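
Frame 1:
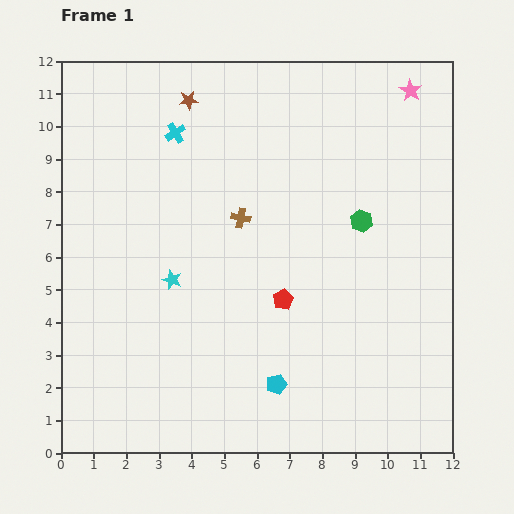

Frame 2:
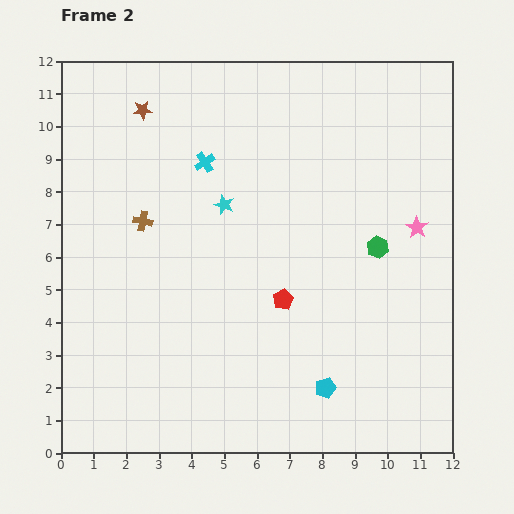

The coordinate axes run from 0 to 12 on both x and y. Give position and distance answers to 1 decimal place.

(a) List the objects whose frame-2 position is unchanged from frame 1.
the red pentagon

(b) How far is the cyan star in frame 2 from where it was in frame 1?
2.8

The cyan star moved from (3.4, 5.3) to (5.0, 7.6), a distance of √(1.6² + 2.3²) ≈ 2.8.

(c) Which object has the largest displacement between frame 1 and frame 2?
the pink star

(moved 4.2; next 3.0)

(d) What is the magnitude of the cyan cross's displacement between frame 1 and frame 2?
1.3

The cyan cross moved from (3.5, 9.8) to (4.4, 8.9), a distance of √(0.9² + 0.9²) ≈ 1.3.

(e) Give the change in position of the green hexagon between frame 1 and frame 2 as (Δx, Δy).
(0.5, -0.8)

The green hexagon was at (9.2, 7.1) in frame 1 and (9.7, 6.3) in frame 2.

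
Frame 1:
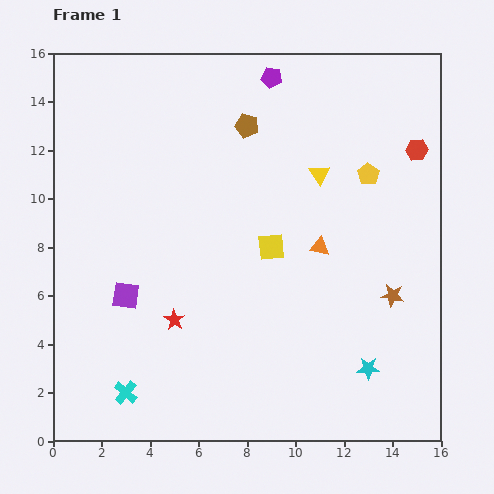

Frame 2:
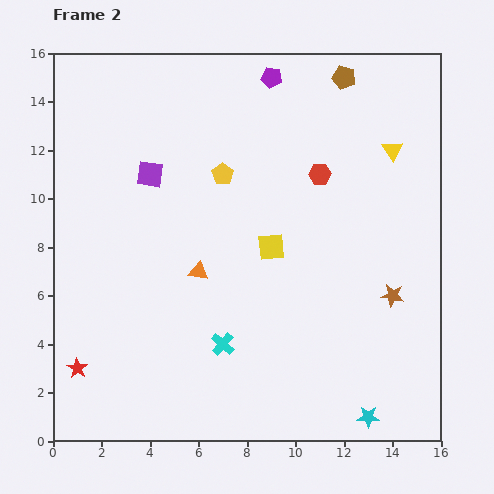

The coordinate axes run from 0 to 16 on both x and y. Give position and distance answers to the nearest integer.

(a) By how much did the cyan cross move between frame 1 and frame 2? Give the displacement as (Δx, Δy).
(4, 2)

The cyan cross was at (3, 2) in frame 1 and (7, 4) in frame 2.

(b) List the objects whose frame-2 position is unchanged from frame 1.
the purple pentagon, the brown star, the yellow square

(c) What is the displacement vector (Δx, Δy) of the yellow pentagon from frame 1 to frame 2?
(-6, 0)

The yellow pentagon was at (13, 11) in frame 1 and (7, 11) in frame 2.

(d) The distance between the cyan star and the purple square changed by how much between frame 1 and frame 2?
+3

Distance in frame 1: 10. Distance in frame 2: 13.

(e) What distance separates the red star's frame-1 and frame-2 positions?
4

The red star moved from (5, 5) to (1, 3), a distance of √(4² + 2²) ≈ 4.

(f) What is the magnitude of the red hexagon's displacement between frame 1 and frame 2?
4

The red hexagon moved from (15, 12) to (11, 11), a distance of √(4² + 1²) ≈ 4.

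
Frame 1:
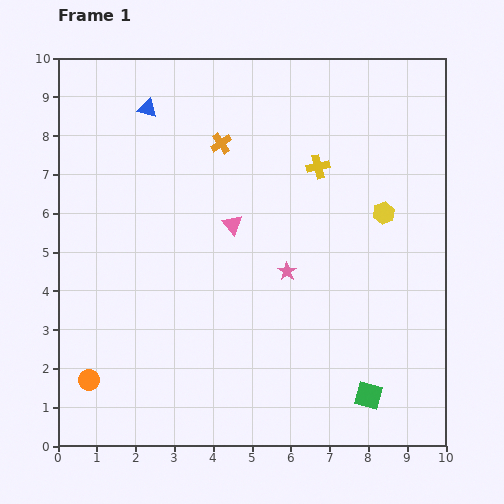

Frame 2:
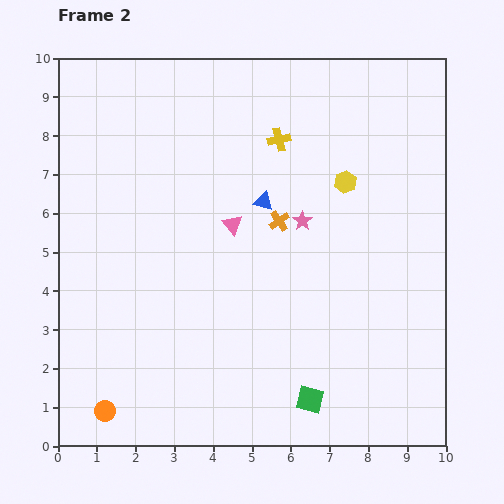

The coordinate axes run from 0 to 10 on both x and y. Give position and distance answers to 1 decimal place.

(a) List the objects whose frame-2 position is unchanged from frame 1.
the pink triangle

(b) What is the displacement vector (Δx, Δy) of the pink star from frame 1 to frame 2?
(0.4, 1.3)

The pink star was at (5.9, 4.5) in frame 1 and (6.3, 5.8) in frame 2.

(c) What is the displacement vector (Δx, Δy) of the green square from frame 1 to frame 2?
(-1.5, -0.1)

The green square was at (8.0, 1.3) in frame 1 and (6.5, 1.2) in frame 2.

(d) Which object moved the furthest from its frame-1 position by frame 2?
the blue triangle

(moved 3.8; next 2.5)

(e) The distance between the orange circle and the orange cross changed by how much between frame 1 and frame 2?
-0.3

Distance in frame 1: 7.0. Distance in frame 2: 6.7.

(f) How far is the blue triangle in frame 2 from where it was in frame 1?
3.8

The blue triangle moved from (2.3, 8.7) to (5.3, 6.3), a distance of √(3.0² + 2.4²) ≈ 3.8.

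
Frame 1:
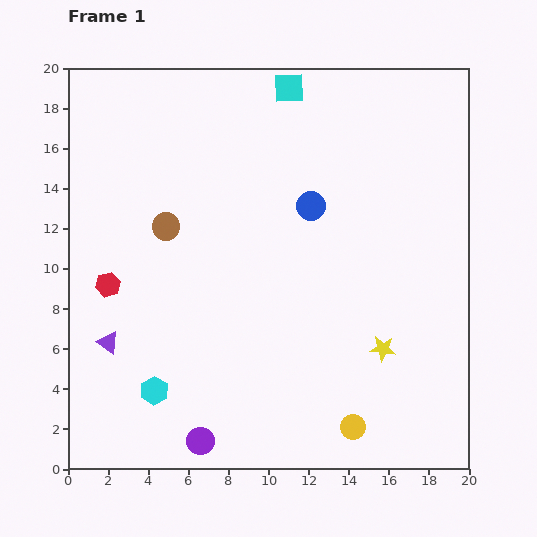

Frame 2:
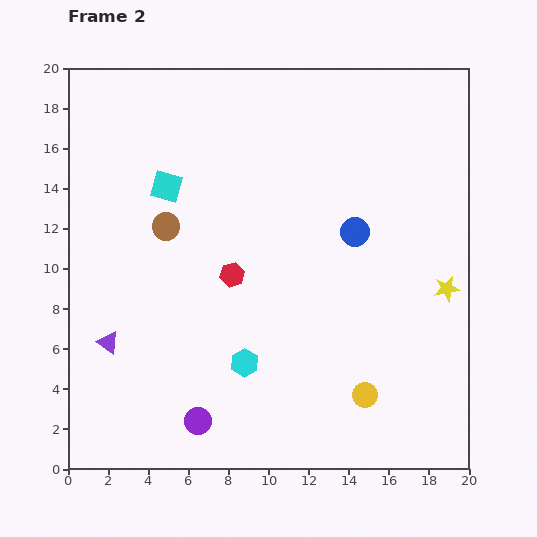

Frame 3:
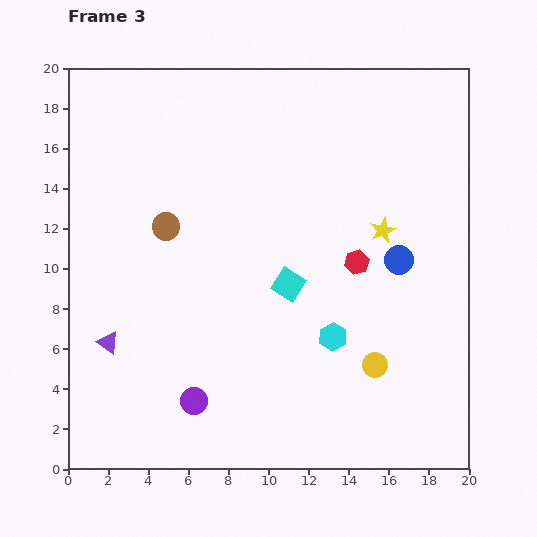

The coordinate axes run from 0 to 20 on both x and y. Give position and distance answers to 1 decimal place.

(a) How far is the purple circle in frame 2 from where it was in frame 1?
1.0

The purple circle moved from (6.6, 1.4) to (6.5, 2.4), a distance of √(0.1² + 1.0²) ≈ 1.0.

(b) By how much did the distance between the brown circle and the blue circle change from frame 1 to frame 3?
+4.4

Distance in frame 1: 7.3. Distance in frame 3: 11.7.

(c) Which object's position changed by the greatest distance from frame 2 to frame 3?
the cyan square

(moved 7.8; next 6.2)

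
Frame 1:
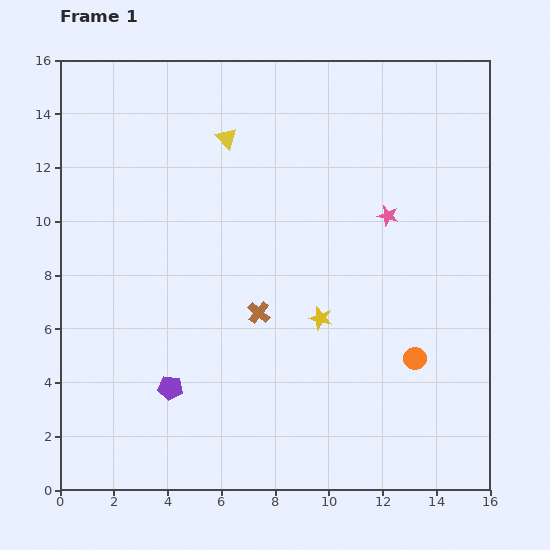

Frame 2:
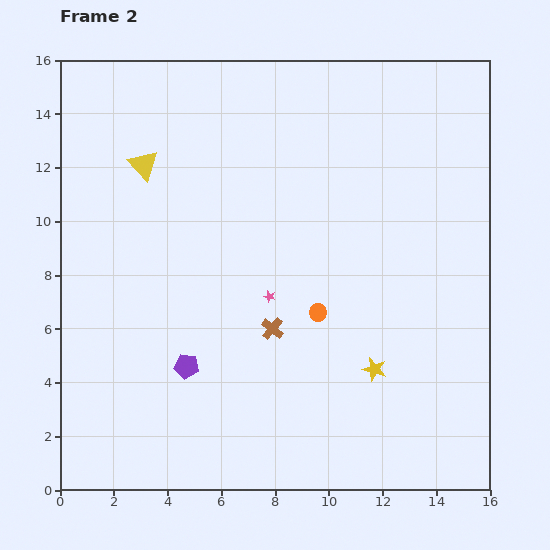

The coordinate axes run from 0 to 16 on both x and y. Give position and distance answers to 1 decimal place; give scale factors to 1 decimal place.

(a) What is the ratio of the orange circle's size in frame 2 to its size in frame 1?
0.8×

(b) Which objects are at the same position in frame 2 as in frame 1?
none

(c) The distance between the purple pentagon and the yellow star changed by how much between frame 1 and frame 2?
+0.8

Distance in frame 1: 6.2. Distance in frame 2: 7.0.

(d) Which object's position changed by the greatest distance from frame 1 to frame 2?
the pink star

(moved 5.3; next 4.0)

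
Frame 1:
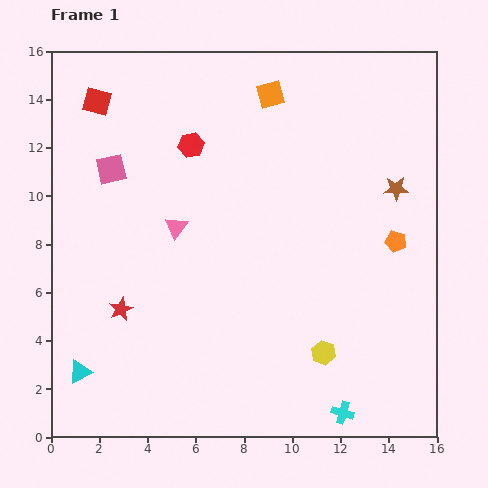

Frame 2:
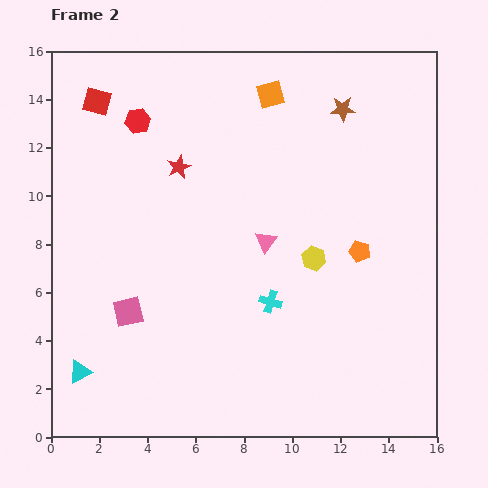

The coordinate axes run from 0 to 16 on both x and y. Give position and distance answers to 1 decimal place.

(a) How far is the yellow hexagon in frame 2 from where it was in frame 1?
3.9

The yellow hexagon moved from (11.3, 3.5) to (10.9, 7.4), a distance of √(0.4² + 3.9²) ≈ 3.9.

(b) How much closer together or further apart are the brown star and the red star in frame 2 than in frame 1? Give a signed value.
-5.2

Distance in frame 1: 12.4. Distance in frame 2: 7.2.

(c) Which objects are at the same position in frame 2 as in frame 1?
the cyan triangle, the red square, the orange square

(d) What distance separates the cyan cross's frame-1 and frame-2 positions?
5.5

The cyan cross moved from (12.1, 1.0) to (9.1, 5.6), a distance of √(3.0² + 4.6²) ≈ 5.5.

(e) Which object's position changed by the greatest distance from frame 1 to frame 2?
the red star

(moved 6.4; next 5.9)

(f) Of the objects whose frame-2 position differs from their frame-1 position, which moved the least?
the orange pentagon

(moved 1.6)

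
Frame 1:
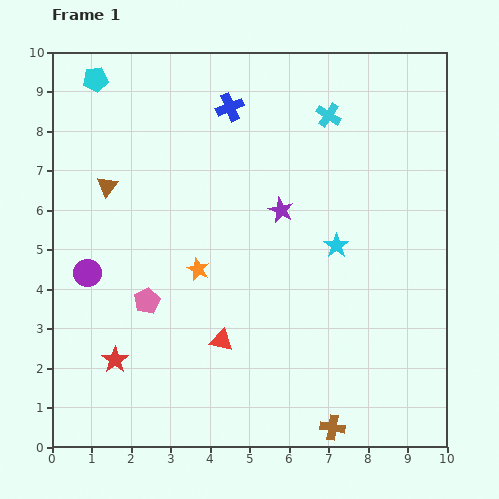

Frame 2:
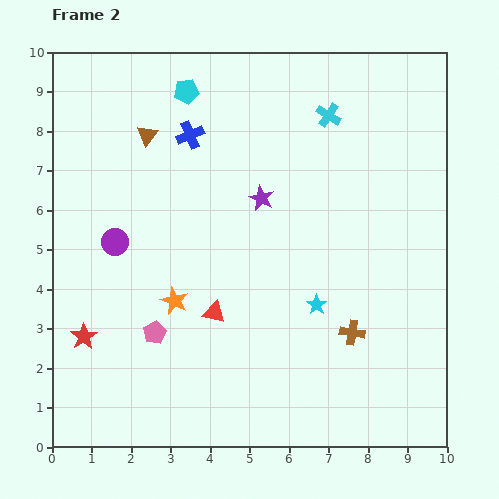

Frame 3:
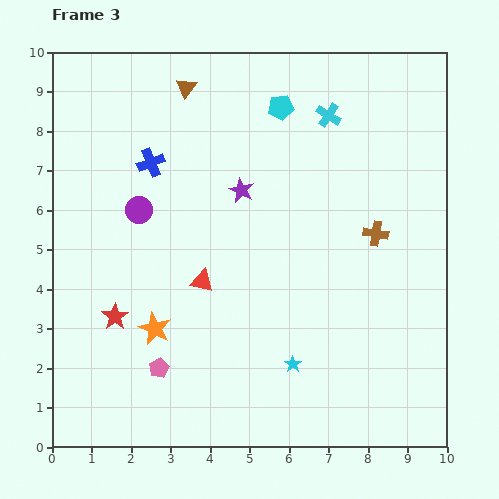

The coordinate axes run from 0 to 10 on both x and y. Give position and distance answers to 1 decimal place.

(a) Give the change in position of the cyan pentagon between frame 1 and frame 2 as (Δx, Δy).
(2.3, -0.3)

The cyan pentagon was at (1.1, 9.3) in frame 1 and (3.4, 9.0) in frame 2.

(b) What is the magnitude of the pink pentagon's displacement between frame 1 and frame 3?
1.7

The pink pentagon moved from (2.4, 3.7) to (2.7, 2.0), a distance of √(0.3² + 1.7²) ≈ 1.7.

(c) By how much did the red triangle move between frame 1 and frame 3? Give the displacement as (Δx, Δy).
(-0.5, 1.5)

The red triangle was at (4.3, 2.7) in frame 1 and (3.8, 4.2) in frame 3.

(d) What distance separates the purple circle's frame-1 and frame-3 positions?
2.1

The purple circle moved from (0.9, 4.4) to (2.2, 6.0), a distance of √(1.3² + 1.6²) ≈ 2.1.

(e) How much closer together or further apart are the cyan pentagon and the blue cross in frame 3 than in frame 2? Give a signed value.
+2.5

Distance in frame 2: 1.1. Distance in frame 3: 3.6.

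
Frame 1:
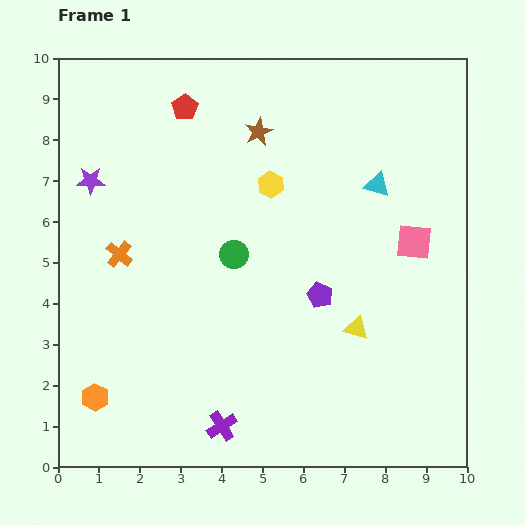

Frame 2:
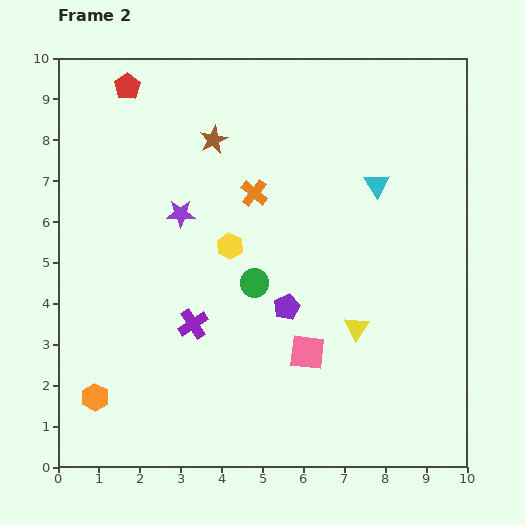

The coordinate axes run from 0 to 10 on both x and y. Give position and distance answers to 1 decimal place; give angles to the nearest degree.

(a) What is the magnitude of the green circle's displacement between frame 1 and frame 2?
0.9

The green circle moved from (4.3, 5.2) to (4.8, 4.5), a distance of √(0.5² + 0.7²) ≈ 0.9.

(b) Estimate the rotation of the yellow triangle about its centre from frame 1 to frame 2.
49° clockwise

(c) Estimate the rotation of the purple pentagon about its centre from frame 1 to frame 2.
24° clockwise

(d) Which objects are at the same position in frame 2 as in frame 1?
the cyan triangle, the orange hexagon, the yellow triangle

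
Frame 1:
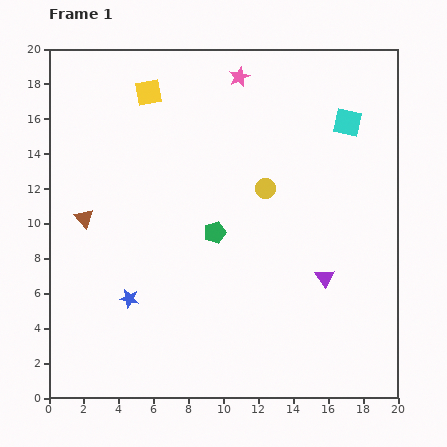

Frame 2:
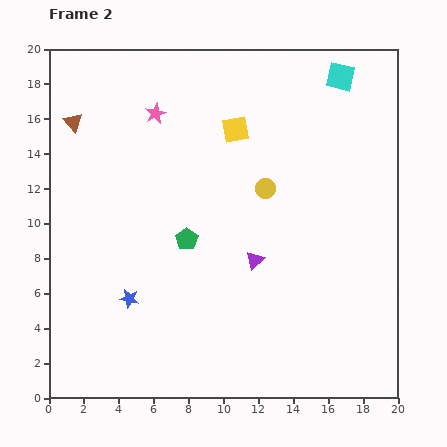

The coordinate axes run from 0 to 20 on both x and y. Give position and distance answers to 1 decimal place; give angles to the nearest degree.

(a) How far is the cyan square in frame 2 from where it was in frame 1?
2.6

The cyan square moved from (17.1, 15.8) to (16.7, 18.4), a distance of √(0.4² + 2.6²) ≈ 2.6.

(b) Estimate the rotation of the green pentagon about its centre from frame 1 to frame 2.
18° counter-clockwise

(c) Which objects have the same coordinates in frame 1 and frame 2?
the blue star, the yellow circle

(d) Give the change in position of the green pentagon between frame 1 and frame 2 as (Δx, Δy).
(-1.6, -0.4)

The green pentagon was at (9.5, 9.5) in frame 1 and (7.9, 9.1) in frame 2.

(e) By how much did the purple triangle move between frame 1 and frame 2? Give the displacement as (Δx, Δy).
(-4.0, 1.0)

The purple triangle was at (15.8, 6.9) in frame 1 and (11.8, 7.9) in frame 2.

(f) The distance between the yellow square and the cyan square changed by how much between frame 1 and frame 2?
-4.8

Distance in frame 1: 11.5. Distance in frame 2: 6.7.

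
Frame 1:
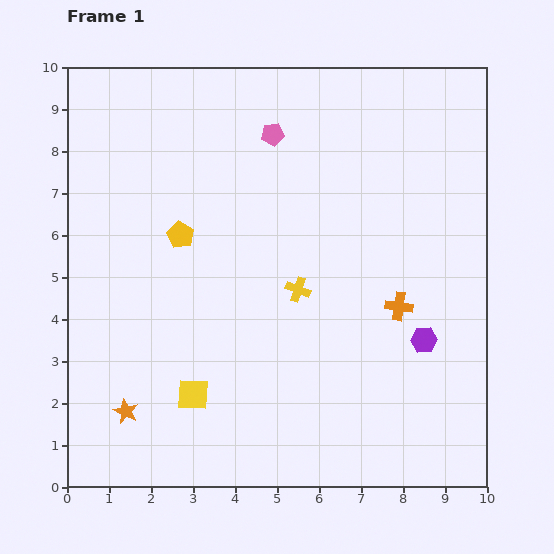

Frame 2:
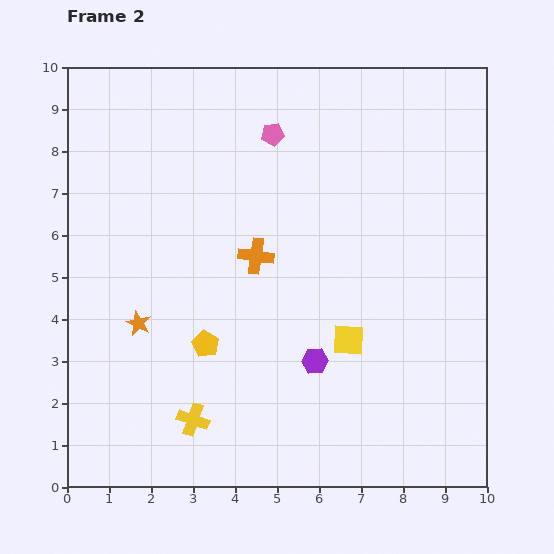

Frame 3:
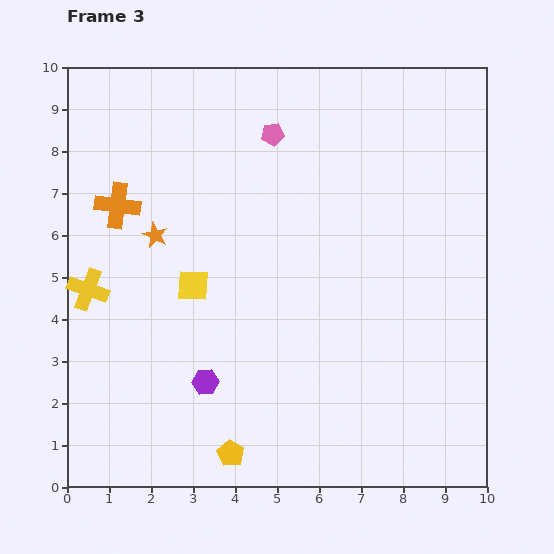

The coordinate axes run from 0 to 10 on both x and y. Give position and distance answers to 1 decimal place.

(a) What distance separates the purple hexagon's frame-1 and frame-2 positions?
2.6

The purple hexagon moved from (8.5, 3.5) to (5.9, 3.0), a distance of √(2.6² + 0.5²) ≈ 2.6.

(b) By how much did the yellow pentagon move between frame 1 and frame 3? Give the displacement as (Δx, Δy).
(1.2, -5.2)

The yellow pentagon was at (2.7, 6.0) in frame 1 and (3.9, 0.8) in frame 3.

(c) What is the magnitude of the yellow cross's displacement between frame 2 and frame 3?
4.0

The yellow cross moved from (3.0, 1.6) to (0.5, 4.7), a distance of √(2.5² + 3.1²) ≈ 4.0.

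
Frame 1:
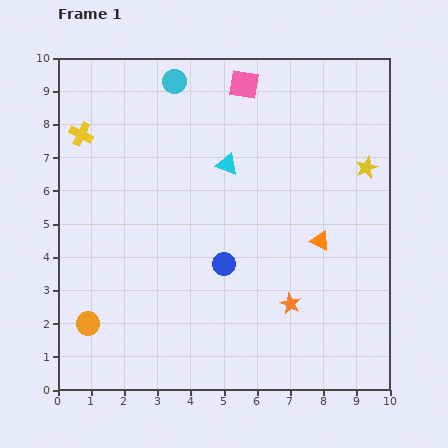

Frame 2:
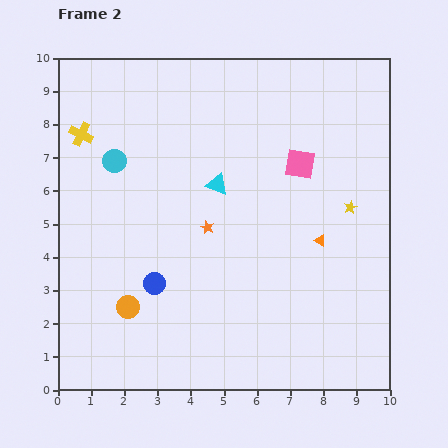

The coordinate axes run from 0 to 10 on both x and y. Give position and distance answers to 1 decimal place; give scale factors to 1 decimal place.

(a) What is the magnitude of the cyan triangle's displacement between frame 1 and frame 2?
0.7

The cyan triangle moved from (5.1, 6.8) to (4.8, 6.2), a distance of √(0.3² + 0.6²) ≈ 0.7.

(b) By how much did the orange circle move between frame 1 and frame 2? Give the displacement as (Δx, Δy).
(1.2, 0.5)

The orange circle was at (0.9, 2.0) in frame 1 and (2.1, 2.5) in frame 2.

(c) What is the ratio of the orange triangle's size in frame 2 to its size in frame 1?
0.6×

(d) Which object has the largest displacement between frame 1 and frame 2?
the orange star

(moved 3.4; next 3.0)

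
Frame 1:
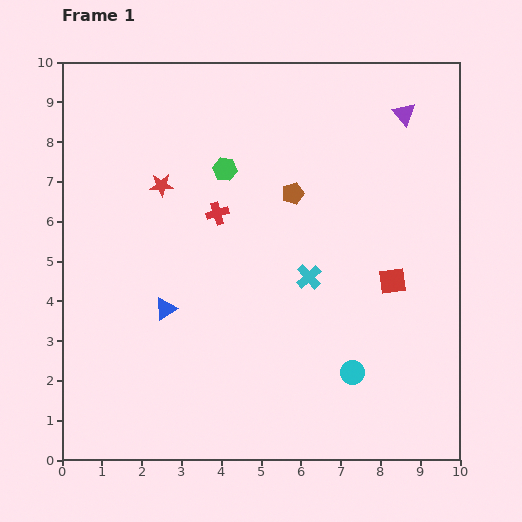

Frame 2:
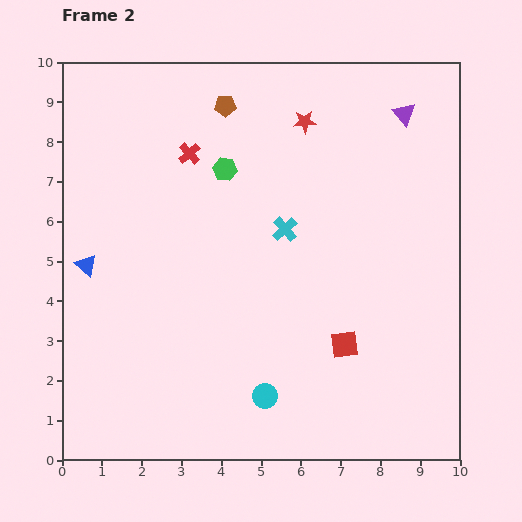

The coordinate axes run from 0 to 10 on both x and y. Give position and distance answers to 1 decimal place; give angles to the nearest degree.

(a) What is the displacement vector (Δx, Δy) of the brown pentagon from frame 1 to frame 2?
(-1.7, 2.2)

The brown pentagon was at (5.8, 6.7) in frame 1 and (4.1, 8.9) in frame 2.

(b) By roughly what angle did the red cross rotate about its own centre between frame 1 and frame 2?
24° counter-clockwise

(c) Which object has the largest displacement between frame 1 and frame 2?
the red star

(moved 3.9; next 2.8)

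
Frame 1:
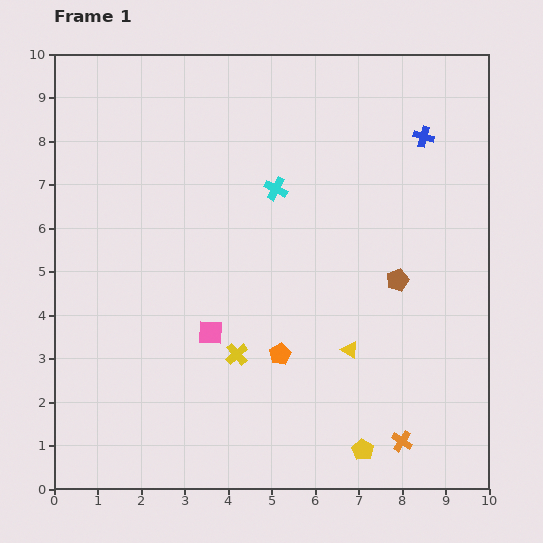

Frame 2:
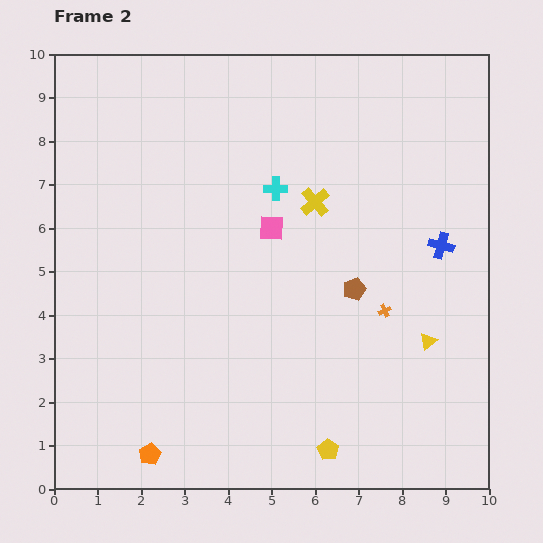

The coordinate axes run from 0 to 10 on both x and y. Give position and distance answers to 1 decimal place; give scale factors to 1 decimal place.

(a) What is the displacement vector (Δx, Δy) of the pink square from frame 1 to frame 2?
(1.4, 2.4)

The pink square was at (3.6, 3.6) in frame 1 and (5.0, 6.0) in frame 2.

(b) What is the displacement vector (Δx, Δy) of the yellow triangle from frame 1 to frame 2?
(1.8, 0.2)

The yellow triangle was at (6.8, 3.2) in frame 1 and (8.6, 3.4) in frame 2.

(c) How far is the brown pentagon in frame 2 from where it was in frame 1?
1.0

The brown pentagon moved from (7.9, 4.8) to (6.9, 4.6), a distance of √(1.0² + 0.2²) ≈ 1.0.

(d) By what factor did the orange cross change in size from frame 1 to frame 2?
0.6×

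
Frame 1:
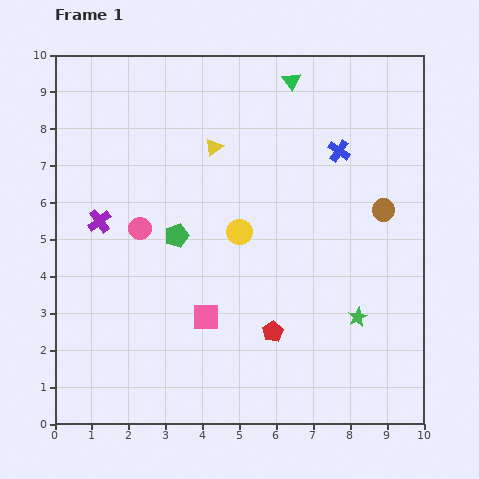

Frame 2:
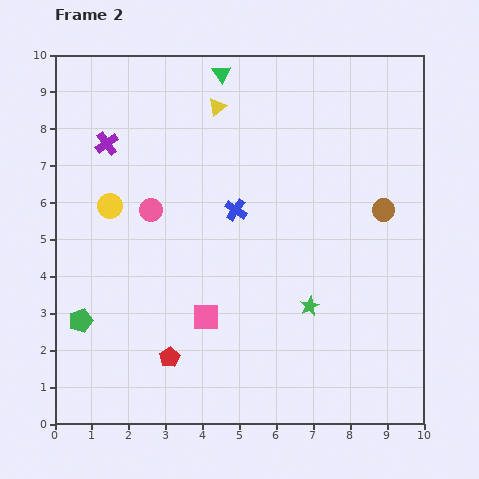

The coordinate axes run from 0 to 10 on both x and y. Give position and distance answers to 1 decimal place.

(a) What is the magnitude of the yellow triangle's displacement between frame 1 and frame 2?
1.1

The yellow triangle moved from (4.3, 7.5) to (4.4, 8.6), a distance of √(0.1² + 1.1²) ≈ 1.1.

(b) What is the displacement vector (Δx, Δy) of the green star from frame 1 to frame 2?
(-1.3, 0.3)

The green star was at (8.2, 2.9) in frame 1 and (6.9, 3.2) in frame 2.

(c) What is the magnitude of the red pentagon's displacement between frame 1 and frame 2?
2.9

The red pentagon moved from (5.9, 2.5) to (3.1, 1.8), a distance of √(2.8² + 0.7²) ≈ 2.9.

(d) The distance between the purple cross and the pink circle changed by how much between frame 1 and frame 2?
+1.1

Distance in frame 1: 1.1. Distance in frame 2: 2.2.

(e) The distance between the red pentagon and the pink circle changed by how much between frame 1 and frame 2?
-0.6

Distance in frame 1: 4.6. Distance in frame 2: 4.0.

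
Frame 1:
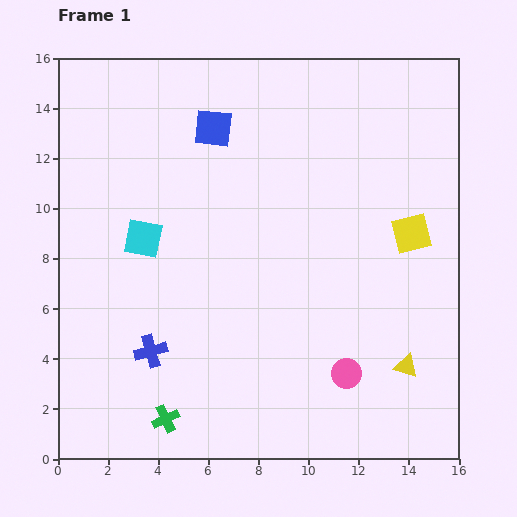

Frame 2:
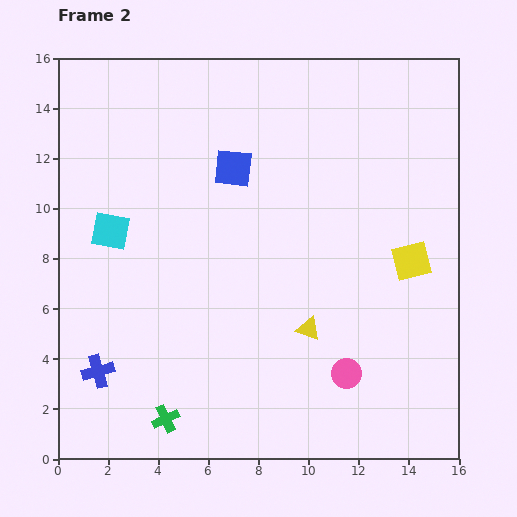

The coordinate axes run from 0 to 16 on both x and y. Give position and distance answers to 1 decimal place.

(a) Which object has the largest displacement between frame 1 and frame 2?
the yellow triangle

(moved 4.2; next 2.2)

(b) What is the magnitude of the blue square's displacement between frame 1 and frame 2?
1.8

The blue square moved from (6.2, 13.2) to (7.0, 11.6), a distance of √(0.8² + 1.6²) ≈ 1.8.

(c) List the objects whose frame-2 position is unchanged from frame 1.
the green cross, the pink circle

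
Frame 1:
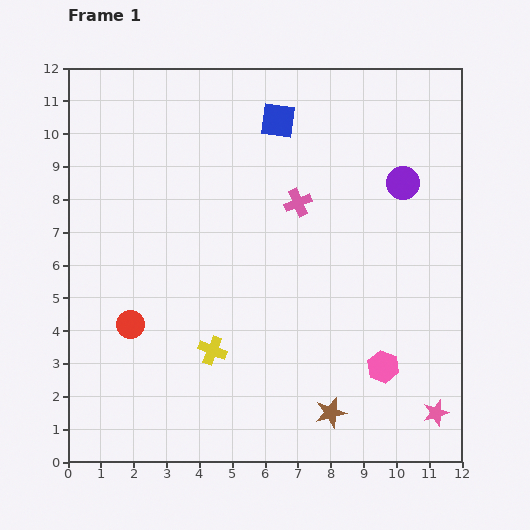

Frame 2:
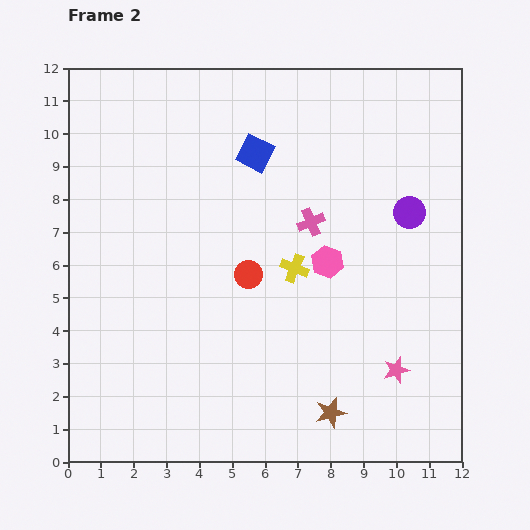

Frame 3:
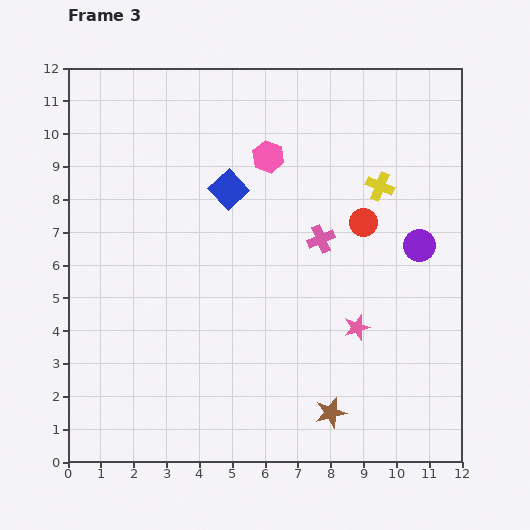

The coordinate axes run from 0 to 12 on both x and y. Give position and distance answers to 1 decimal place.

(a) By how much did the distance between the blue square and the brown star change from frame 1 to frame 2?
-0.8

Distance in frame 1: 9.0. Distance in frame 2: 8.2.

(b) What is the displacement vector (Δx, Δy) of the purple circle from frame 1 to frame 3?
(0.5, -1.9)

The purple circle was at (10.2, 8.5) in frame 1 and (10.7, 6.6) in frame 3.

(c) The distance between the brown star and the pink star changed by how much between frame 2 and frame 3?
+0.3

Distance in frame 2: 2.4. Distance in frame 3: 2.7.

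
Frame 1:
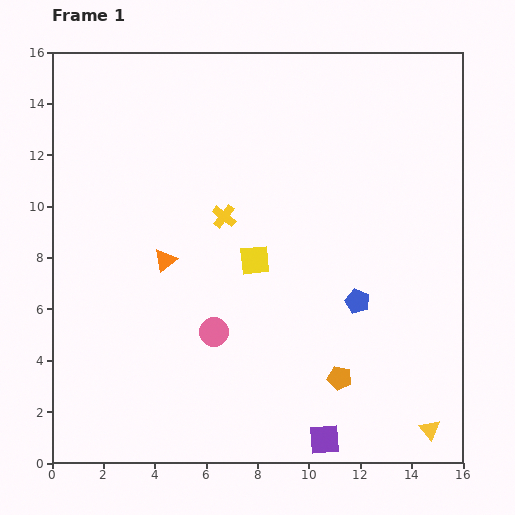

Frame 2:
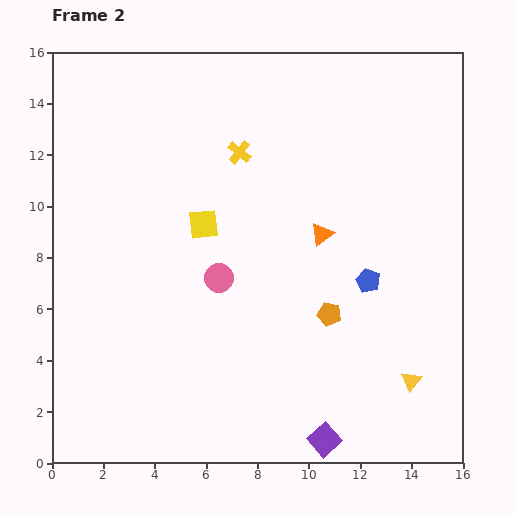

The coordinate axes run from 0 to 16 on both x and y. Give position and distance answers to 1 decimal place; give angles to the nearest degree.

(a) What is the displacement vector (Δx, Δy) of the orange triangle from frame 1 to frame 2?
(6.1, 1.0)

The orange triangle was at (4.4, 7.9) in frame 1 and (10.5, 8.9) in frame 2.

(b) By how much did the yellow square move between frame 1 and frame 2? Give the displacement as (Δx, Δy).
(-2.0, 1.4)

The yellow square was at (7.9, 7.9) in frame 1 and (5.9, 9.3) in frame 2.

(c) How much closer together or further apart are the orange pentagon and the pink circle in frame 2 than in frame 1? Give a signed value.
-0.7

Distance in frame 1: 5.2. Distance in frame 2: 4.5.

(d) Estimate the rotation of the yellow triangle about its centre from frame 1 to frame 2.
17° clockwise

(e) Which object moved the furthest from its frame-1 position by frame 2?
the orange triangle

(moved 6.2; next 2.6)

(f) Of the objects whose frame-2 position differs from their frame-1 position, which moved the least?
the blue pentagon

(moved 0.9)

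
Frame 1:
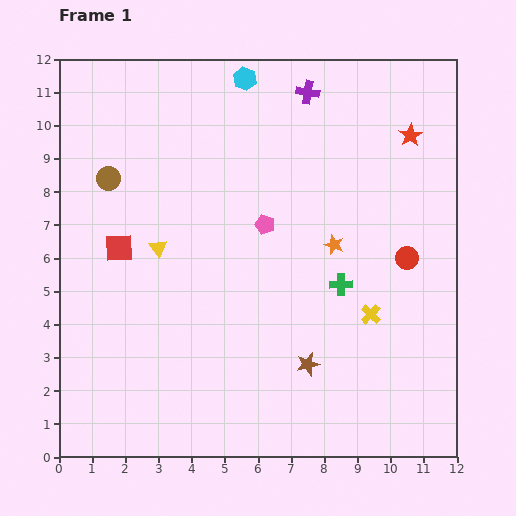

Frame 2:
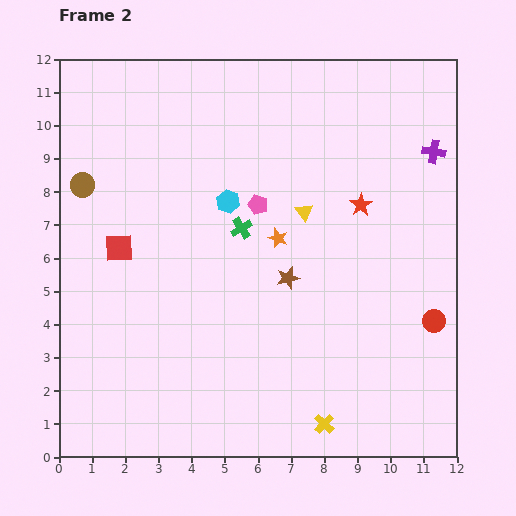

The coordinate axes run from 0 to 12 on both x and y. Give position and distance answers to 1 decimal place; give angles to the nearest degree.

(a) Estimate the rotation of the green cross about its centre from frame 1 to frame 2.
31° counter-clockwise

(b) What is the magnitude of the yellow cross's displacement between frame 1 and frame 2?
3.6

The yellow cross moved from (9.4, 4.3) to (8.0, 1.0), a distance of √(1.4² + 3.3²) ≈ 3.6.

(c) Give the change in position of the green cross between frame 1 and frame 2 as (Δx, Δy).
(-3.0, 1.7)

The green cross was at (8.5, 5.2) in frame 1 and (5.5, 6.9) in frame 2.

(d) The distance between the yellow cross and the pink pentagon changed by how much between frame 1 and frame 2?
+2.7

Distance in frame 1: 4.2. Distance in frame 2: 6.9.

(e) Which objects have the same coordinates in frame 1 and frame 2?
the red square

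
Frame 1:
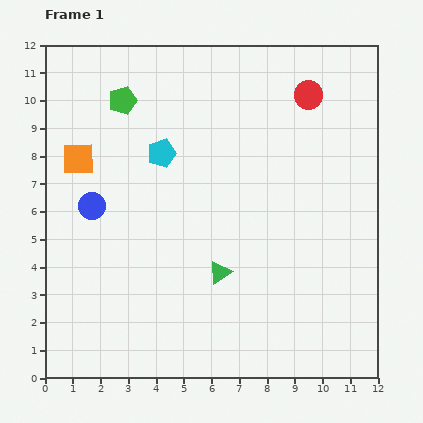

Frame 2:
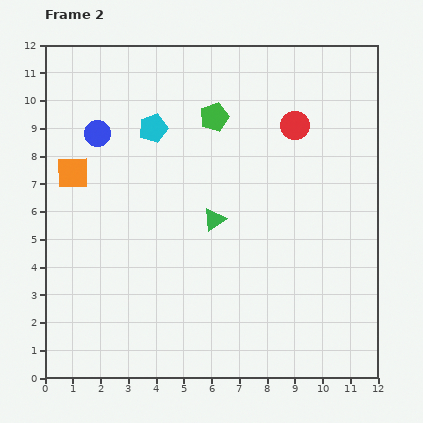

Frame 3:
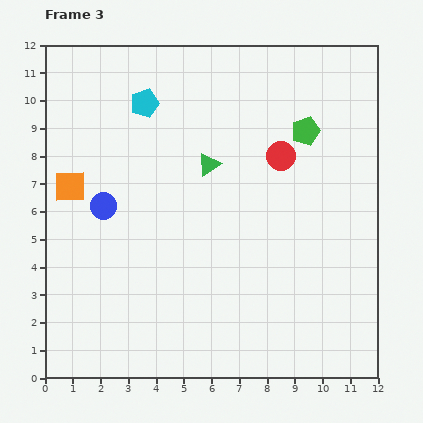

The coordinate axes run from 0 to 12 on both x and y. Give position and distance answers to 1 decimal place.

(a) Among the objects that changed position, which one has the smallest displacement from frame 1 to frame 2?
the orange square

(moved 0.5)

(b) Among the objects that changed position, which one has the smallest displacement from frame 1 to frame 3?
the blue circle

(moved 0.4)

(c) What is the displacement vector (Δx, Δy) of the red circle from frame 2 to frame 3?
(-0.5, -1.1)

The red circle was at (9.0, 9.1) in frame 2 and (8.5, 8.0) in frame 3.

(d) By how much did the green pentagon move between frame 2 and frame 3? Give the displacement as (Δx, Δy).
(3.3, -0.5)

The green pentagon was at (6.1, 9.4) in frame 2 and (9.4, 8.9) in frame 3.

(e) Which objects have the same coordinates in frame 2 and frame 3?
none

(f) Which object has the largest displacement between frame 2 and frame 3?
the green pentagon

(moved 3.3; next 2.6)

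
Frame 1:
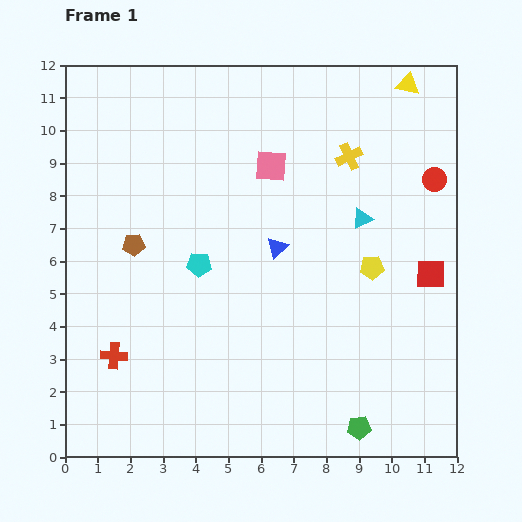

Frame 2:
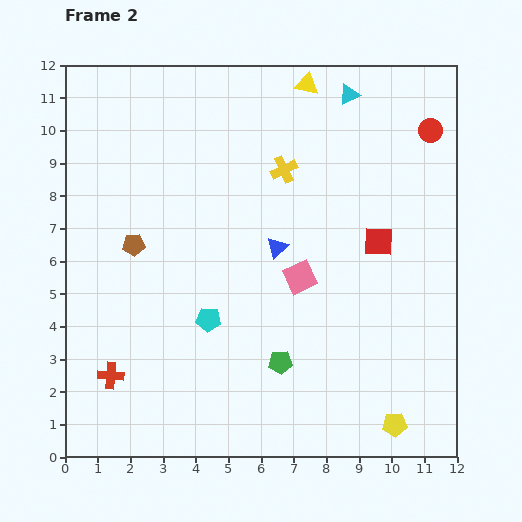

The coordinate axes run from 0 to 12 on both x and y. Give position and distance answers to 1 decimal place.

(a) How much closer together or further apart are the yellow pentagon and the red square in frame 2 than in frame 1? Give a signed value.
+3.8

Distance in frame 1: 1.8. Distance in frame 2: 5.6.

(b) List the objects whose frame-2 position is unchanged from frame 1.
the brown pentagon, the blue triangle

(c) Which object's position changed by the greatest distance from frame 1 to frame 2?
the yellow pentagon

(moved 4.9; next 3.8)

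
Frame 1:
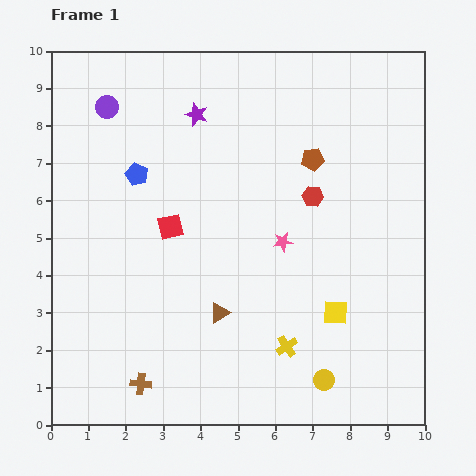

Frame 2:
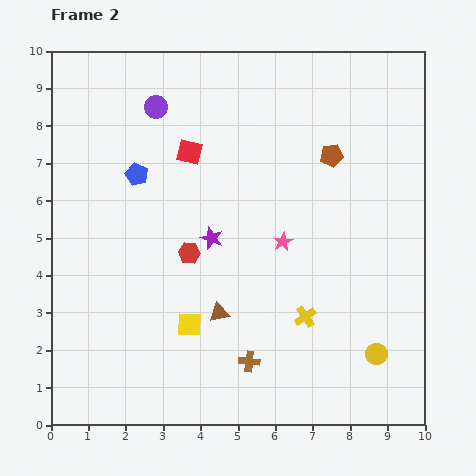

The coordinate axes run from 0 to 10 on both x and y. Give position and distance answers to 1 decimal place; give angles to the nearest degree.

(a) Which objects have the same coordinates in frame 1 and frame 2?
the brown triangle, the blue pentagon, the pink star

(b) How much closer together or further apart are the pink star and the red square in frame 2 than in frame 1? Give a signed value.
+0.5

Distance in frame 1: 3.0. Distance in frame 2: 3.5.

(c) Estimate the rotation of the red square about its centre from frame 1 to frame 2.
27° clockwise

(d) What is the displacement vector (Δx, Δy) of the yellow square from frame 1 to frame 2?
(-3.9, -0.3)

The yellow square was at (7.6, 3.0) in frame 1 and (3.7, 2.7) in frame 2.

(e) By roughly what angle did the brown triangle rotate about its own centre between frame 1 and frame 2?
18° clockwise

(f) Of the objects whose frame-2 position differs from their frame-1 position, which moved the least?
the brown pentagon

(moved 0.5)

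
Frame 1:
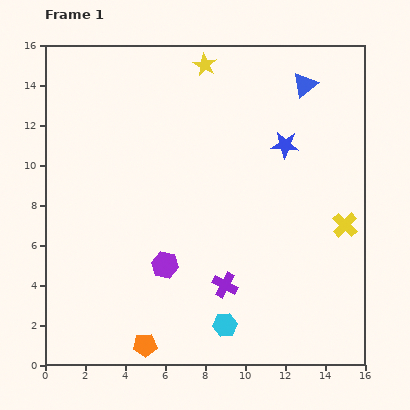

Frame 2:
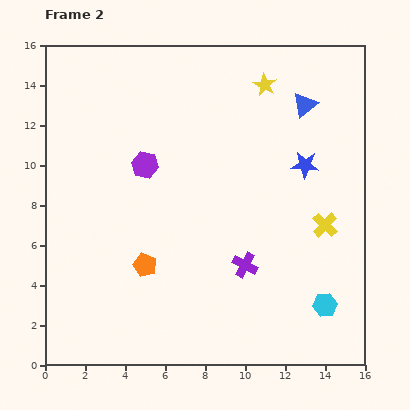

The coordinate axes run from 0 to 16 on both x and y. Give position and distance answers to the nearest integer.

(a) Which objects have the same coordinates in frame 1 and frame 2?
none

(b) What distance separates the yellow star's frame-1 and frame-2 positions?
3

The yellow star moved from (8, 15) to (11, 14), a distance of √(3² + 1²) ≈ 3.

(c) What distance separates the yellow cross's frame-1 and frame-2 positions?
1

The yellow cross moved from (15, 7) to (14, 7), a distance of √(1² + 0²) ≈ 1.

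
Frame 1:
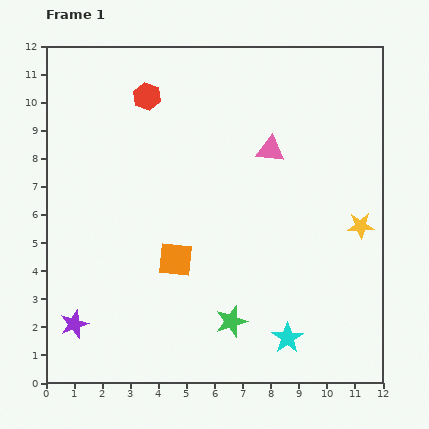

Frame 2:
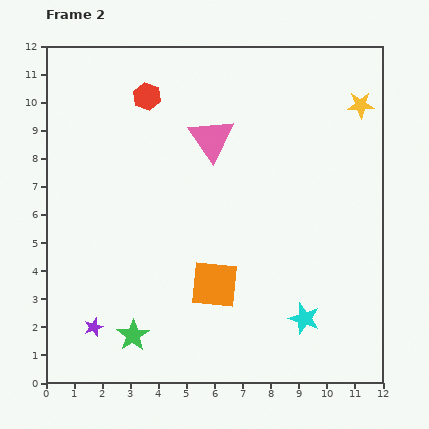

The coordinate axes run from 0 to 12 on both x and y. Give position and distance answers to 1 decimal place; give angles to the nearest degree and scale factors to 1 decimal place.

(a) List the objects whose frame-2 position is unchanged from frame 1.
the red hexagon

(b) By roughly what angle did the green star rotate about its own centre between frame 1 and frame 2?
18° counter-clockwise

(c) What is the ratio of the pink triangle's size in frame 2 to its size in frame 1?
1.6×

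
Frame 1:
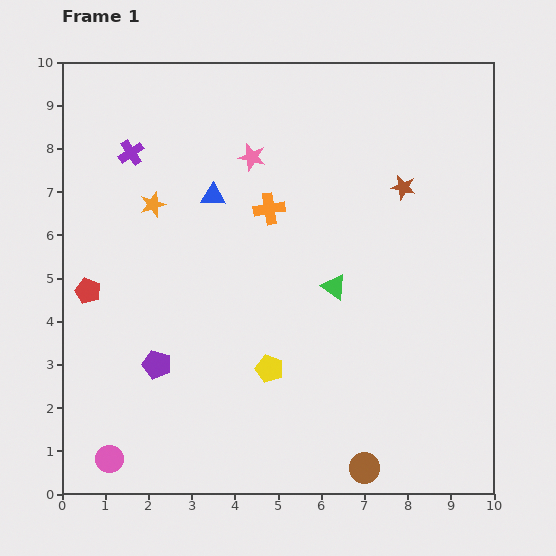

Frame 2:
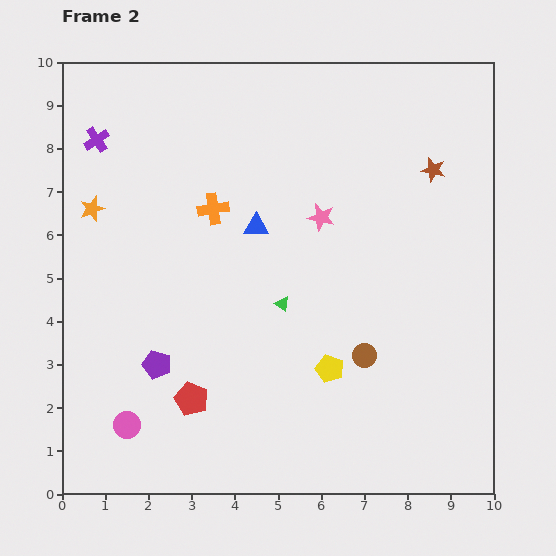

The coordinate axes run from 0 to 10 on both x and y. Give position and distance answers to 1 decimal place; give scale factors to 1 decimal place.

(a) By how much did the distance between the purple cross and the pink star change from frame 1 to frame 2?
+2.7

Distance in frame 1: 2.8. Distance in frame 2: 5.5.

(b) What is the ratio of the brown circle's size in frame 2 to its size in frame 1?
0.8×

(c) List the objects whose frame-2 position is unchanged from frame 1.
the purple pentagon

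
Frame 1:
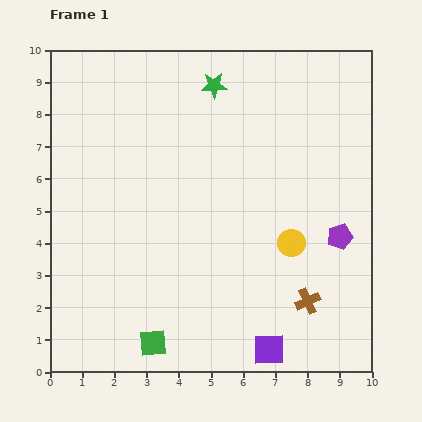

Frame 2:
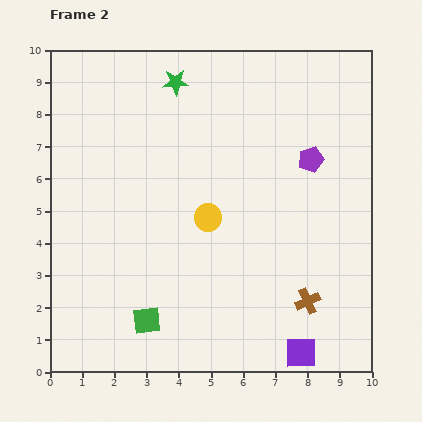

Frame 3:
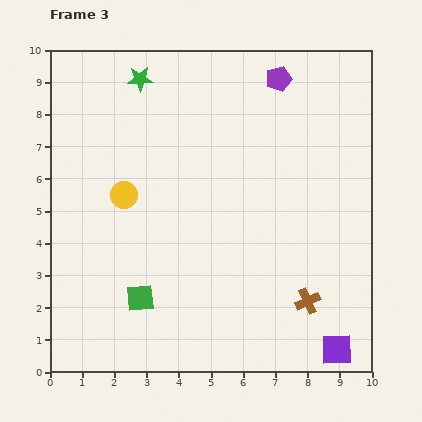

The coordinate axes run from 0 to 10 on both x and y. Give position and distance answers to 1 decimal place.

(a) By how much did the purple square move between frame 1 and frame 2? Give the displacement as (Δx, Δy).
(1.0, -0.1)

The purple square was at (6.8, 0.7) in frame 1 and (7.8, 0.6) in frame 2.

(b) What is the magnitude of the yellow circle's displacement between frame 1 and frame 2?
2.7

The yellow circle moved from (7.5, 4.0) to (4.9, 4.8), a distance of √(2.6² + 0.8²) ≈ 2.7.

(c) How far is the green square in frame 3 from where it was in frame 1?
1.5

The green square moved from (3.2, 0.9) to (2.8, 2.3), a distance of √(0.4² + 1.4²) ≈ 1.5.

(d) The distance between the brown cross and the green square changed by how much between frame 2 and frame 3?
+0.2

Distance in frame 2: 5.0. Distance in frame 3: 5.2.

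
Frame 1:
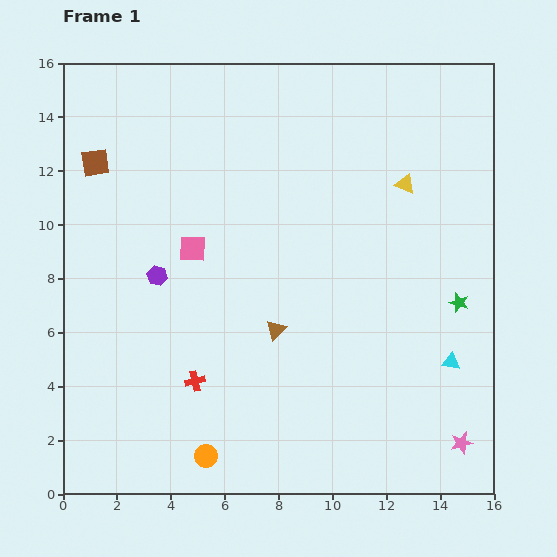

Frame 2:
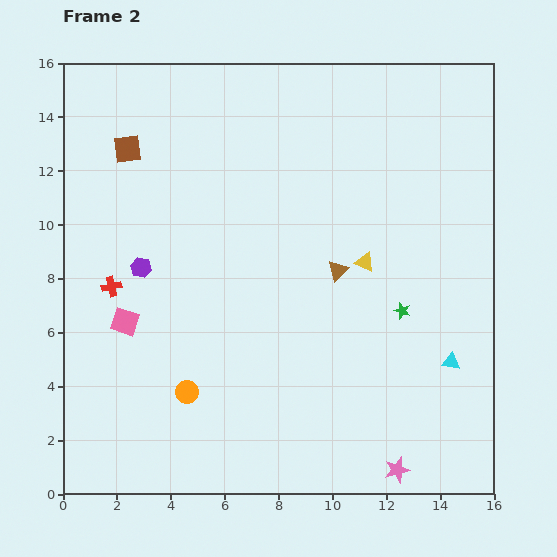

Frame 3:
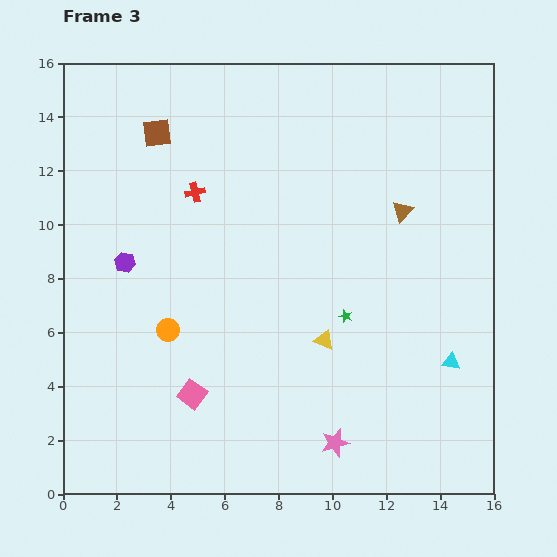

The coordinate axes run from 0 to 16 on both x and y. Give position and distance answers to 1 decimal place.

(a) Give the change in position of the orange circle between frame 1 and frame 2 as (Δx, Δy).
(-0.7, 2.4)

The orange circle was at (5.3, 1.4) in frame 1 and (4.6, 3.8) in frame 2.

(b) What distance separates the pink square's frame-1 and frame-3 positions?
5.4

The pink square moved from (4.8, 9.1) to (4.8, 3.7), a distance of √(0.0² + 5.4²) ≈ 5.4.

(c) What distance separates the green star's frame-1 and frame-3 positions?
4.2

The green star moved from (14.7, 7.1) to (10.5, 6.6), a distance of √(4.2² + 0.5²) ≈ 4.2.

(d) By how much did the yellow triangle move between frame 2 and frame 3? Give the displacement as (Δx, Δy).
(-1.5, -2.9)

The yellow triangle was at (11.2, 8.6) in frame 2 and (9.7, 5.7) in frame 3.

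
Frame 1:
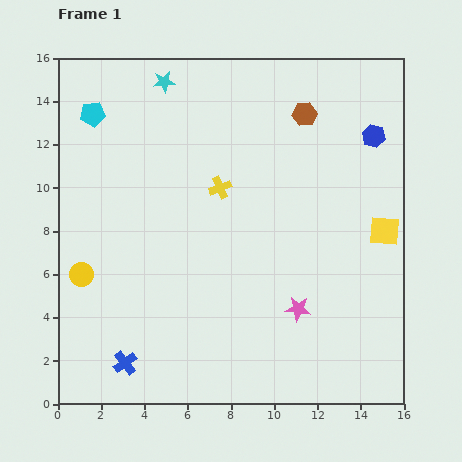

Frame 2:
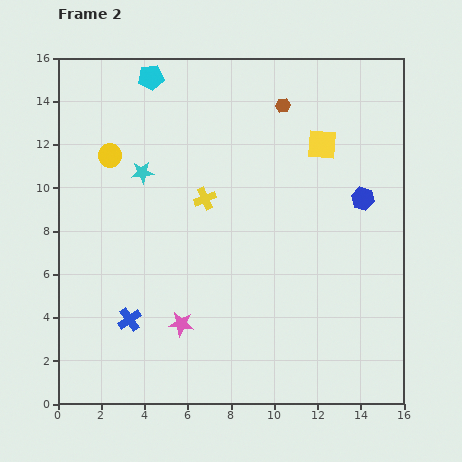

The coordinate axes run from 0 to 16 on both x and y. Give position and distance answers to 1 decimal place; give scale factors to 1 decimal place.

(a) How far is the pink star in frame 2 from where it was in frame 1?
5.4

The pink star moved from (11.1, 4.4) to (5.7, 3.7), a distance of √(5.4² + 0.7²) ≈ 5.4.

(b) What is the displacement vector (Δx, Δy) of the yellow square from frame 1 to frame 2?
(-2.9, 4.0)

The yellow square was at (15.1, 8.0) in frame 1 and (12.2, 12.0) in frame 2.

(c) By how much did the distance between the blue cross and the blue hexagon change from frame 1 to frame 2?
-3.4

Distance in frame 1: 15.6. Distance in frame 2: 12.2.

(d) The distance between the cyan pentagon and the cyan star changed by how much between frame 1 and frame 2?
+0.8

Distance in frame 1: 3.6. Distance in frame 2: 4.4.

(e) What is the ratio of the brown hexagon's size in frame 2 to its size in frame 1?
0.6×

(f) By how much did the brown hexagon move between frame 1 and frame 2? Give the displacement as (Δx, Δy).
(-1.0, 0.4)

The brown hexagon was at (11.4, 13.4) in frame 1 and (10.4, 13.8) in frame 2.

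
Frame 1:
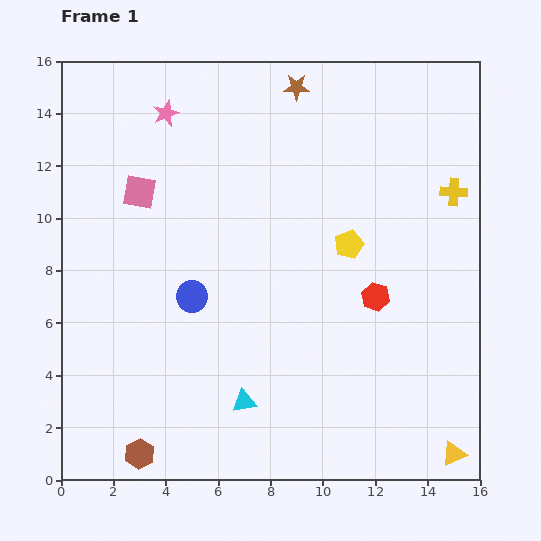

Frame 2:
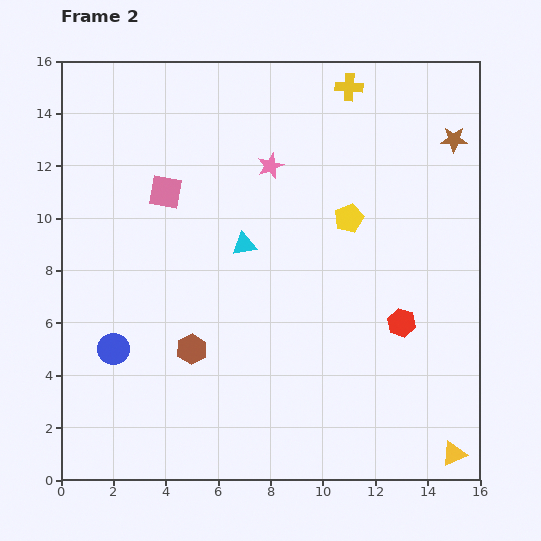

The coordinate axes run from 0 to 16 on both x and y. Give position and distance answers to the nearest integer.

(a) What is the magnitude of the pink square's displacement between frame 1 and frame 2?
1

The pink square moved from (3, 11) to (4, 11), a distance of √(1² + 0²) ≈ 1.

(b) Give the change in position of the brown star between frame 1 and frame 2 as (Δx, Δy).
(6, -2)

The brown star was at (9, 15) in frame 1 and (15, 13) in frame 2.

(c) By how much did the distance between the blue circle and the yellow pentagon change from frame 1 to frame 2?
+4

Distance in frame 1: 6. Distance in frame 2: 10.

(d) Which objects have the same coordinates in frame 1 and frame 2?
the yellow triangle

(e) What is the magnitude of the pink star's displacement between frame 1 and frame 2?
4

The pink star moved from (4, 14) to (8, 12), a distance of √(4² + 2²) ≈ 4.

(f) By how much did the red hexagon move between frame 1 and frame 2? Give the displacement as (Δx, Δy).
(1, -1)

The red hexagon was at (12, 7) in frame 1 and (13, 6) in frame 2.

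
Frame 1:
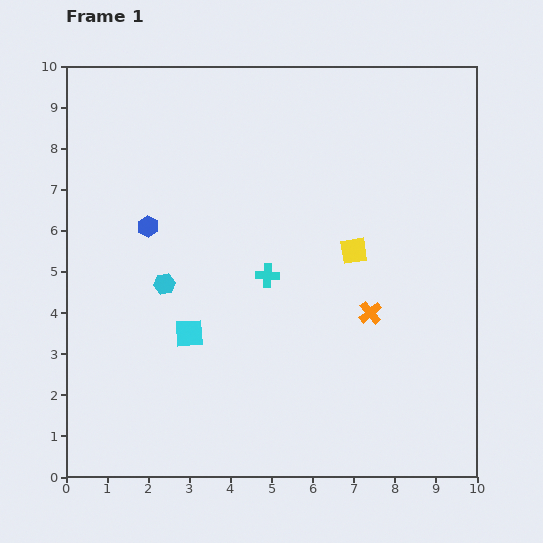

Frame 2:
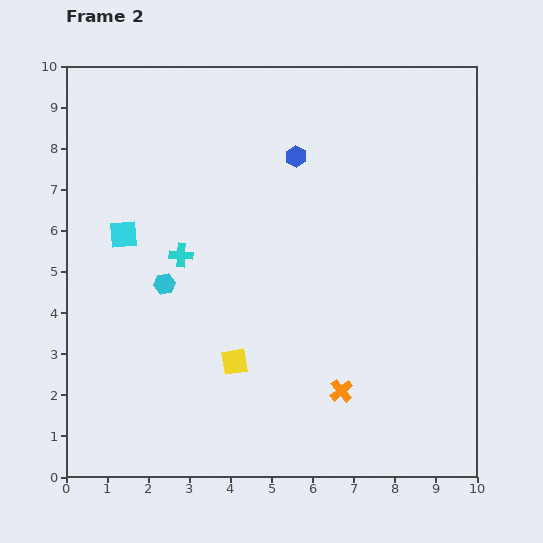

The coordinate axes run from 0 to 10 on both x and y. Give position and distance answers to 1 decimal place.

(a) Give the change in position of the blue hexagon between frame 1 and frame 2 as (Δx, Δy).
(3.6, 1.7)

The blue hexagon was at (2.0, 6.1) in frame 1 and (5.6, 7.8) in frame 2.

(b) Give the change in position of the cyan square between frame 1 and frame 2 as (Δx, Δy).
(-1.6, 2.4)

The cyan square was at (3.0, 3.5) in frame 1 and (1.4, 5.9) in frame 2.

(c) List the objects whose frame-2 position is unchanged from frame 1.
the cyan hexagon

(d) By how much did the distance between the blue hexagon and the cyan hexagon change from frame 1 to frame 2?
+3.0

Distance in frame 1: 1.5. Distance in frame 2: 4.5.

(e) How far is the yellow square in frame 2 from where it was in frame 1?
4.0

The yellow square moved from (7.0, 5.5) to (4.1, 2.8), a distance of √(2.9² + 2.7²) ≈ 4.0.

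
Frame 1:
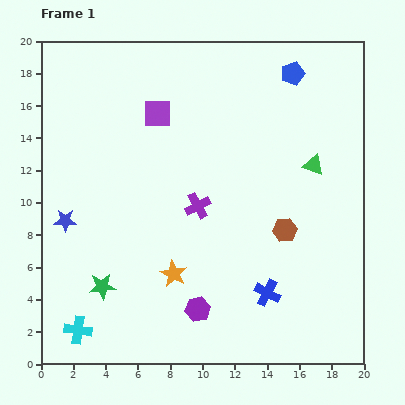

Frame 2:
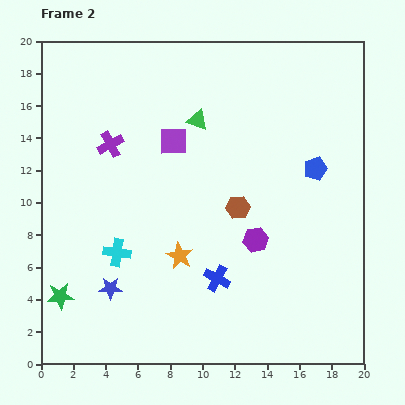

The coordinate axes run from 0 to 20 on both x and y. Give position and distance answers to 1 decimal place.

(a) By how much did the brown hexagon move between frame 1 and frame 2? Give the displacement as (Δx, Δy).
(-2.9, 1.4)

The brown hexagon was at (15.1, 8.3) in frame 1 and (12.2, 9.7) in frame 2.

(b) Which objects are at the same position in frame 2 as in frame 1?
none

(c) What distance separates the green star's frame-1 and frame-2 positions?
2.7

The green star moved from (3.8, 4.8) to (1.2, 4.2), a distance of √(2.6² + 0.6²) ≈ 2.7.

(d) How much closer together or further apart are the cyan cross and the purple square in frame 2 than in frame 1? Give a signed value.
-6.6

Distance in frame 1: 14.3. Distance in frame 2: 7.7.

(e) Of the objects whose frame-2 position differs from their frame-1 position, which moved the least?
the orange star

(moved 1.2)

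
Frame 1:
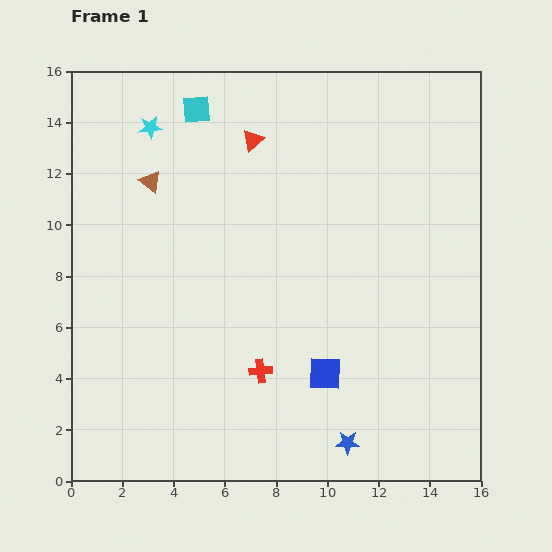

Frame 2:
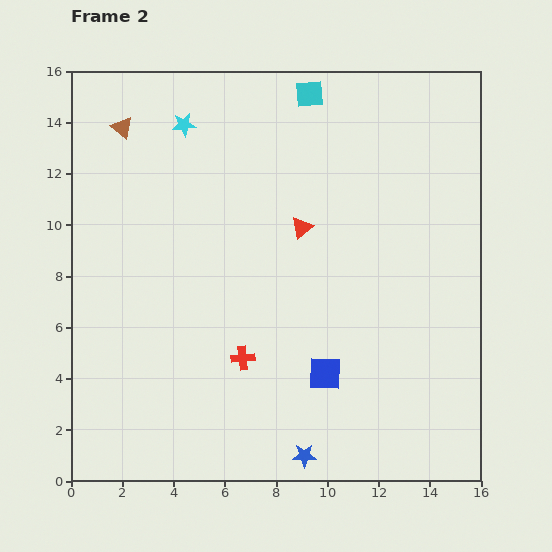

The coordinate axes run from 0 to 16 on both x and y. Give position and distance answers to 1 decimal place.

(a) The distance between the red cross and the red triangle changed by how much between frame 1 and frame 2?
-3.4

Distance in frame 1: 9.0. Distance in frame 2: 5.6.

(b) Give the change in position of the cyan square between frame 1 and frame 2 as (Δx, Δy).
(4.4, 0.6)

The cyan square was at (4.9, 14.5) in frame 1 and (9.3, 15.1) in frame 2.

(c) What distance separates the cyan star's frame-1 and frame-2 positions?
1.3

The cyan star moved from (3.1, 13.8) to (4.4, 13.9), a distance of √(1.3² + 0.1²) ≈ 1.3.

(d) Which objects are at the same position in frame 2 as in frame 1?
the blue square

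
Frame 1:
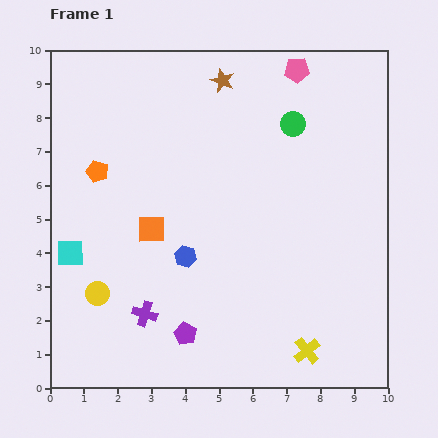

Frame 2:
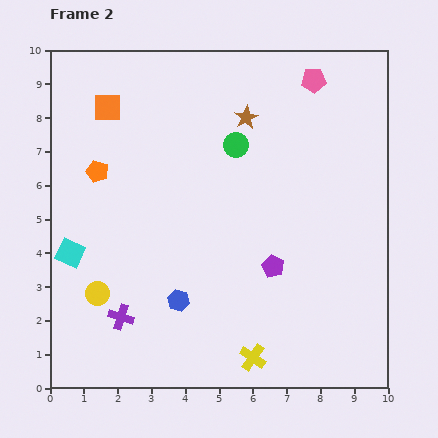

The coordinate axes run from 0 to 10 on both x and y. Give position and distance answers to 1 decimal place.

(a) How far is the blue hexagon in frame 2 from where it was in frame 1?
1.3

The blue hexagon moved from (4.0, 3.9) to (3.8, 2.6), a distance of √(0.2² + 1.3²) ≈ 1.3.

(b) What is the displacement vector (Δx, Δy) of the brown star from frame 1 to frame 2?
(0.7, -1.1)

The brown star was at (5.1, 9.1) in frame 1 and (5.8, 8.0) in frame 2.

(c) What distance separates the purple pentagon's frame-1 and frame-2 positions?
3.3

The purple pentagon moved from (4.0, 1.6) to (6.6, 3.6), a distance of √(2.6² + 2.0²) ≈ 3.3.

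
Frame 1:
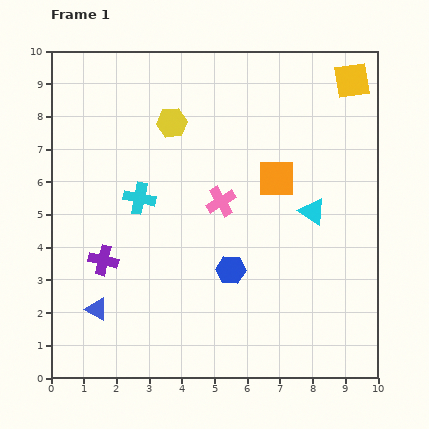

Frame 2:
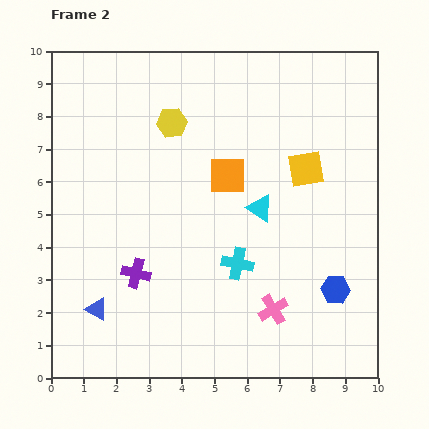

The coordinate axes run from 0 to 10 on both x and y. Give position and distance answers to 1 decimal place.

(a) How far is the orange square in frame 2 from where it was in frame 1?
1.5

The orange square moved from (6.9, 6.1) to (5.4, 6.2), a distance of √(1.5² + 0.1²) ≈ 1.5.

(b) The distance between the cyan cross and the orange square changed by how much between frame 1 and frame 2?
-1.5

Distance in frame 1: 4.2. Distance in frame 2: 2.7.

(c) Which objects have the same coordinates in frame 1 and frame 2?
the yellow hexagon, the blue triangle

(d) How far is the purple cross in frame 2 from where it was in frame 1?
1.1

The purple cross moved from (1.6, 3.6) to (2.6, 3.2), a distance of √(1.0² + 0.4²) ≈ 1.1.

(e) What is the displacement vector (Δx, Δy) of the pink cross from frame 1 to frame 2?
(1.6, -3.3)

The pink cross was at (5.2, 5.4) in frame 1 and (6.8, 2.1) in frame 2.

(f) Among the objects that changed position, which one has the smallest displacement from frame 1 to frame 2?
the purple cross

(moved 1.1)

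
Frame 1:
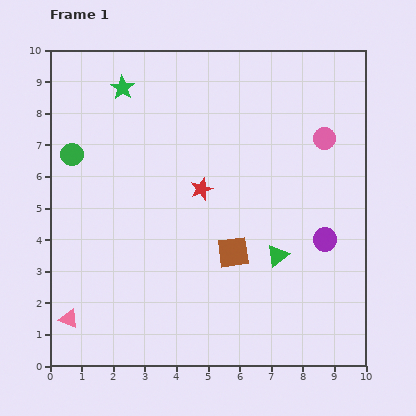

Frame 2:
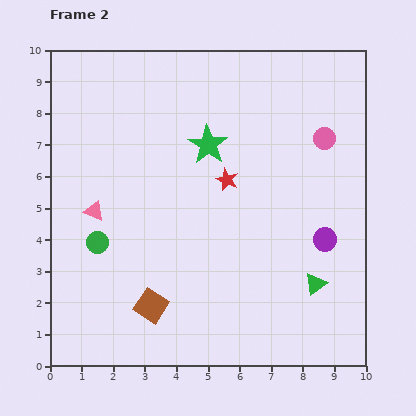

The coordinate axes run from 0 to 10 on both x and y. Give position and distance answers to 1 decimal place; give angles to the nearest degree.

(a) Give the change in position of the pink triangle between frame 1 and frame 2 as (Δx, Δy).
(0.8, 3.4)

The pink triangle was at (0.6, 1.5) in frame 1 and (1.4, 4.9) in frame 2.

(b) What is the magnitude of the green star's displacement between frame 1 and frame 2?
3.2

The green star moved from (2.3, 8.8) to (5.0, 7.0), a distance of √(2.7² + 1.8²) ≈ 3.2.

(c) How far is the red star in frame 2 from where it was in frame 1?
0.9

The red star moved from (4.8, 5.6) to (5.6, 5.9), a distance of √(0.8² + 0.3²) ≈ 0.9.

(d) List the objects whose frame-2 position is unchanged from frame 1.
the purple circle, the pink circle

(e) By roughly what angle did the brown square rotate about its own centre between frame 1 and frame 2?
40° clockwise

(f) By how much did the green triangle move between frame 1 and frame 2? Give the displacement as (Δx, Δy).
(1.2, -0.9)

The green triangle was at (7.2, 3.5) in frame 1 and (8.4, 2.6) in frame 2.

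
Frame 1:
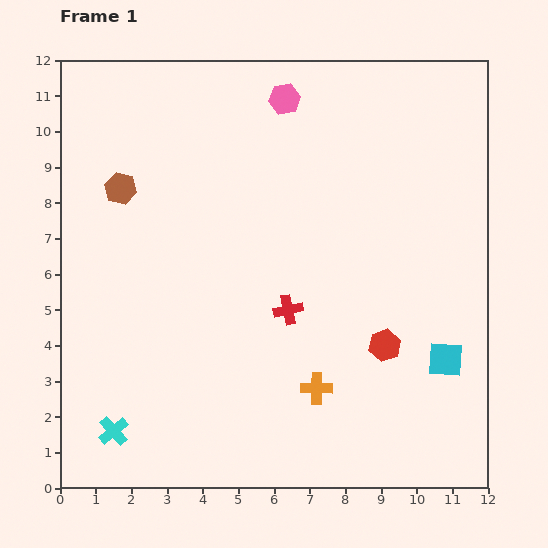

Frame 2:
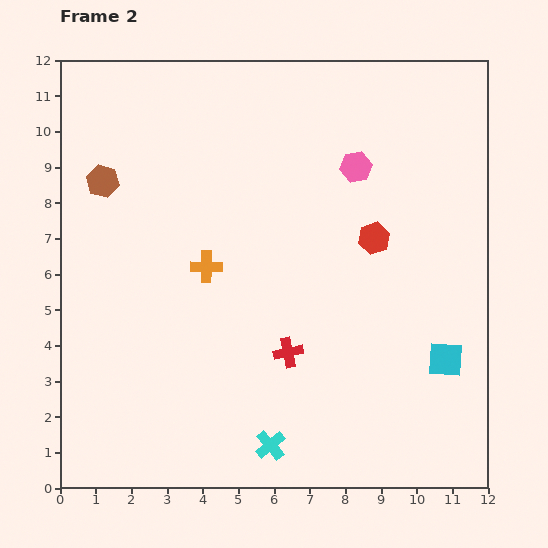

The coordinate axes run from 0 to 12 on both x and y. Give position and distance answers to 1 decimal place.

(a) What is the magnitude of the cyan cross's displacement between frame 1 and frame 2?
4.4

The cyan cross moved from (1.5, 1.6) to (5.9, 1.2), a distance of √(4.4² + 0.4²) ≈ 4.4.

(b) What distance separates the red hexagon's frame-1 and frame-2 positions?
3.0

The red hexagon moved from (9.1, 4.0) to (8.8, 7.0), a distance of √(0.3² + 3.0²) ≈ 3.0.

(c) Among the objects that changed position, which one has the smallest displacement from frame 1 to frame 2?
the brown hexagon

(moved 0.5)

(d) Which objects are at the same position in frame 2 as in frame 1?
the cyan square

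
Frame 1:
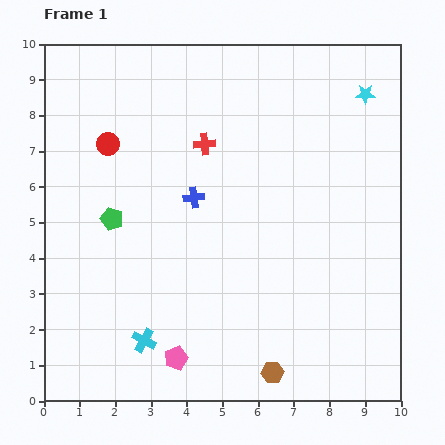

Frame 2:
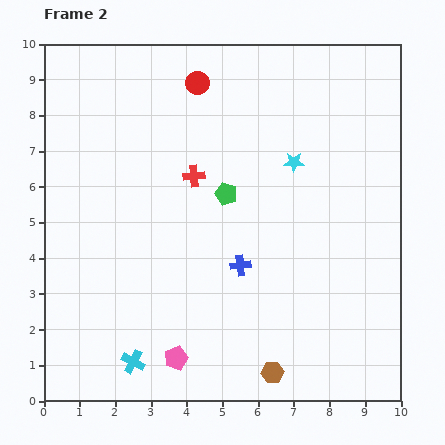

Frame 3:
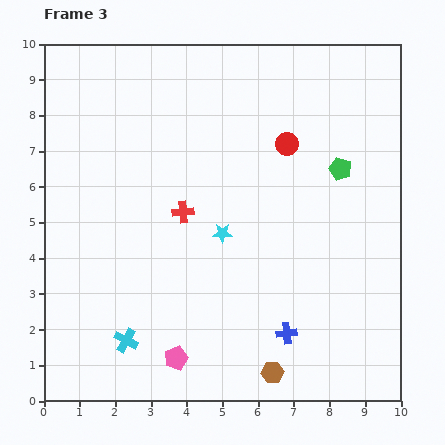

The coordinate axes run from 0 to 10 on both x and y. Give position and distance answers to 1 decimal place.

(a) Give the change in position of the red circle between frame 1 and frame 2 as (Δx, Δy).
(2.5, 1.7)

The red circle was at (1.8, 7.2) in frame 1 and (4.3, 8.9) in frame 2.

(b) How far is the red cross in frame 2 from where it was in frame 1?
0.9

The red cross moved from (4.5, 7.2) to (4.2, 6.3), a distance of √(0.3² + 0.9²) ≈ 0.9.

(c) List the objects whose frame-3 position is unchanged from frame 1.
the brown hexagon, the pink pentagon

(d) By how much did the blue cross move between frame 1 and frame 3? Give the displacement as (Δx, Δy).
(2.6, -3.8)

The blue cross was at (4.2, 5.7) in frame 1 and (6.8, 1.9) in frame 3.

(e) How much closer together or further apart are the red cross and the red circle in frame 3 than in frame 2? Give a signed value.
+0.9

Distance in frame 2: 2.6. Distance in frame 3: 3.5.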